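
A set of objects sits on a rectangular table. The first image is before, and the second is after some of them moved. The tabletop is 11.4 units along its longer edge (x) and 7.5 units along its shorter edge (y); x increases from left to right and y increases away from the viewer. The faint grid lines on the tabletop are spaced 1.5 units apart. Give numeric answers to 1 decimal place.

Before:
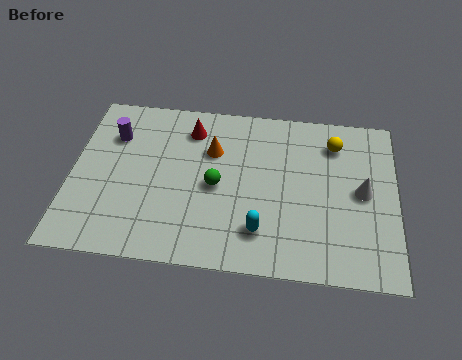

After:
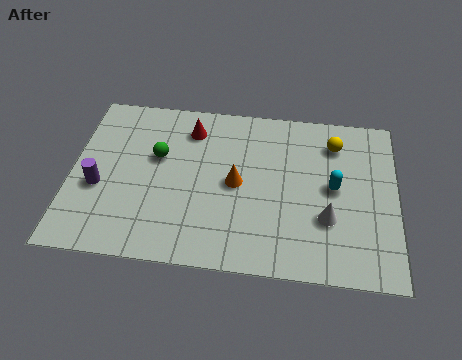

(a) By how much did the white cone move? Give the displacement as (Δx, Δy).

(-1.2, -1.3)

The white cone started near (10.2, 3.8) and ended near (9.0, 2.5).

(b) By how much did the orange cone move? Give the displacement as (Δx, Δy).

(0.9, -1.4)

The orange cone was at about (4.9, 5.1) and moved to about (5.8, 3.7).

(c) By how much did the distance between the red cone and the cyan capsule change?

+0.5

The distance was about 5.0 in the first image and 5.5 in the second, so they moved 0.5 units further apart.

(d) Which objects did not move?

the yellow sphere and the red cone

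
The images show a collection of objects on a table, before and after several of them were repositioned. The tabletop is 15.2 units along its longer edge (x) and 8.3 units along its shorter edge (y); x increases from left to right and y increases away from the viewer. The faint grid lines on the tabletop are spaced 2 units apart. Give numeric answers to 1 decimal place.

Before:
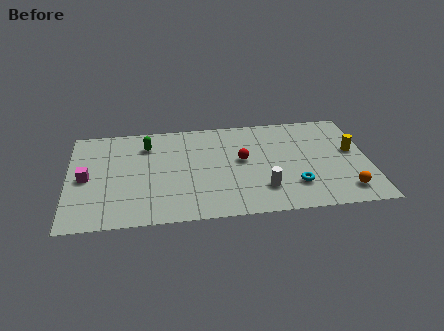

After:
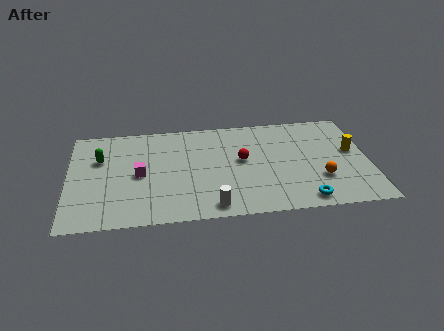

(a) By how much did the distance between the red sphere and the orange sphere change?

-1.6

They were about 6.0 units apart before and 4.4 after — 1.6 units closer together.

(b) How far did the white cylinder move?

2.8

The white cylinder was near (9.8, 2.1) before and (7.2, 1.0) after, so it travelled √(2.6² + 1.1²) ≈ 2.8 units.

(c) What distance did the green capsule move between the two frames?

2.6

The green capsule was near (4.0, 6.4) before and (1.6, 5.5) after, so it travelled √(2.4² + 0.9²) ≈ 2.6 units.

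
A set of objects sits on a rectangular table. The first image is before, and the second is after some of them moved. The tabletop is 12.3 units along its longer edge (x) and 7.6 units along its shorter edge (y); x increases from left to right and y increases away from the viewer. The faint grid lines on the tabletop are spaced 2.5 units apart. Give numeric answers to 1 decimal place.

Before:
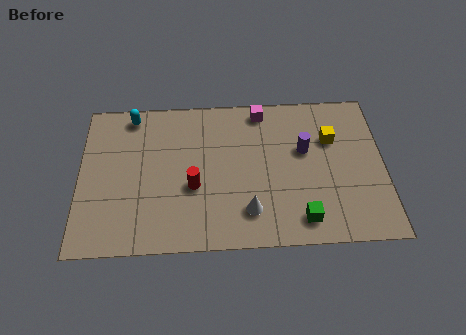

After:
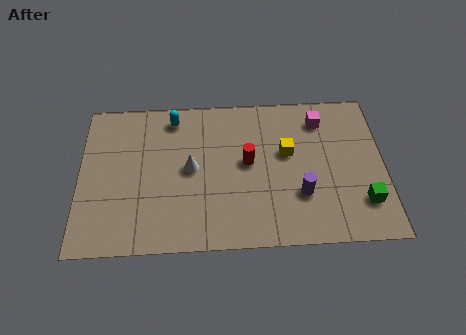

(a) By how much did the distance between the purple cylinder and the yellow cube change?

+1.0

They were about 1.2 units apart before and 2.2 after — 1.0 units further apart.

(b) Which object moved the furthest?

the white cone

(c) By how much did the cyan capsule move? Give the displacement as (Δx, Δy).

(1.7, -0.2)

The cyan capsule started near (2.1, 6.7) and ended near (3.8, 6.5).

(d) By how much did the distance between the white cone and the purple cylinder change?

+0.9

The distance was about 3.7 in the first image and 4.6 in the second, so they moved 0.9 units further apart.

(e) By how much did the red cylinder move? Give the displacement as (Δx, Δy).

(2.2, 1.1)

The red cylinder started near (4.6, 3.0) and ended near (6.8, 4.1).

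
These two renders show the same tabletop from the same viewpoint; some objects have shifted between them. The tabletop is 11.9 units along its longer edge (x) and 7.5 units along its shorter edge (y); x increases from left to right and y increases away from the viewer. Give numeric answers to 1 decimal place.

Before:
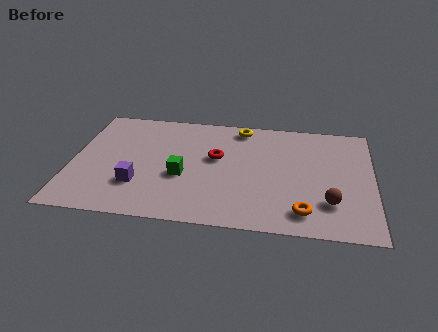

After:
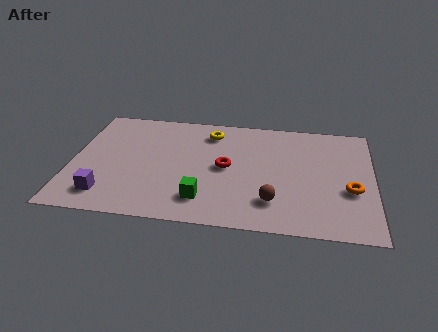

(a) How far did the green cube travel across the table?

1.7

The green cube was near (4.4, 3.0) before and (5.3, 1.6) after, so it travelled √(0.9² + 1.4²) ≈ 1.7 units.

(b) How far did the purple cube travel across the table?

1.4

The purple cube was near (2.7, 2.2) before and (1.5, 1.4) after, so it travelled √(1.2² + 0.8²) ≈ 1.4 units.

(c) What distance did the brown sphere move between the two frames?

2.2

From (10.2, 2.0) to (8.0, 1.8), the brown sphere covered √(2.2² + 0.2²) ≈ 2.2 units.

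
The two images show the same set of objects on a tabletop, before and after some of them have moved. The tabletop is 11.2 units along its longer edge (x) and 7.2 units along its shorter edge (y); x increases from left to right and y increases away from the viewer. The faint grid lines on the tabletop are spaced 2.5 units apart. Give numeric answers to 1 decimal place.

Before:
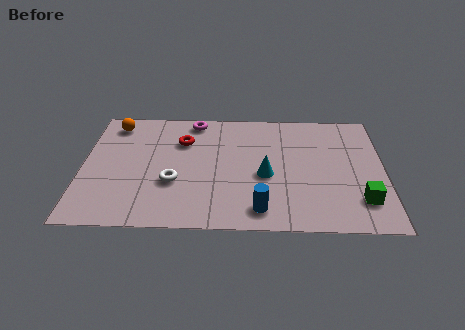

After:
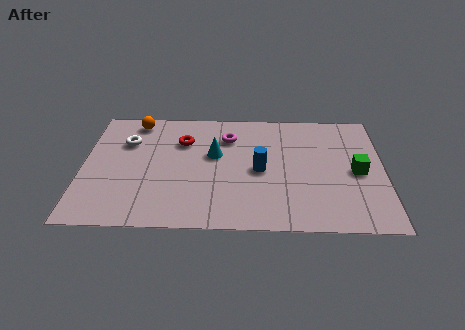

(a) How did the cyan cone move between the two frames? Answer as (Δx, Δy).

(-1.9, 1.2)

The cyan cone was at about (6.8, 3.1) and moved to about (4.9, 4.3).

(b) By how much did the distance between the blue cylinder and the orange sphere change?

-1.9

They were about 7.4 units apart before and 5.5 after — 1.9 units closer together.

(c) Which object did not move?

the red torus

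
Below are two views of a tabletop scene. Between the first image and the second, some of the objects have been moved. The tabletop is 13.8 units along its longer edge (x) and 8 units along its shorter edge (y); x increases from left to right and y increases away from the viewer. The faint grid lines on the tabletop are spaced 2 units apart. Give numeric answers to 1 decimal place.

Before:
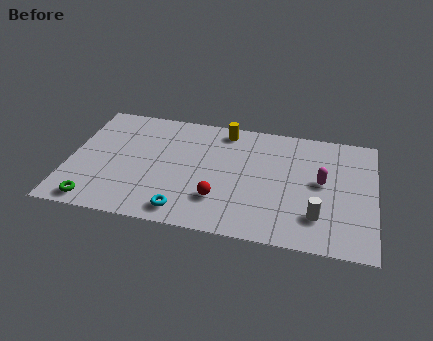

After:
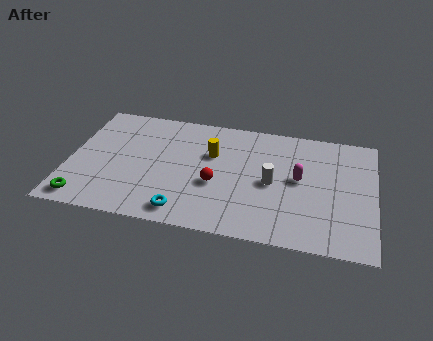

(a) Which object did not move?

the cyan torus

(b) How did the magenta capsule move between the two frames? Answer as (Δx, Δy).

(-1.0, 0.0)

The magenta capsule started near (11.4, 4.3) and ended near (10.4, 4.3).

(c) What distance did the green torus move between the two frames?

0.5

From (1.4, 0.9) to (0.9, 1.0), the green torus covered √(0.5² + 0.1²) ≈ 0.5 units.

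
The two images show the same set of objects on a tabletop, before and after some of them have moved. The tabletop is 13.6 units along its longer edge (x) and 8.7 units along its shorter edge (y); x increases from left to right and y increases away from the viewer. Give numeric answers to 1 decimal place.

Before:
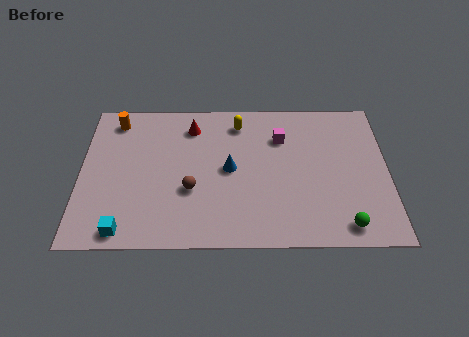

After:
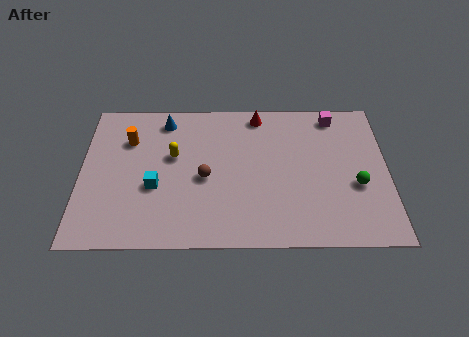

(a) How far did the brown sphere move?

0.9

The brown sphere was near (4.9, 3.2) before and (5.5, 3.9) after, so it travelled √(0.6² + 0.7²) ≈ 0.9 units.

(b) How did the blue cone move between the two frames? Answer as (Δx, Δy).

(-2.9, 3.0)

The blue cone started near (6.6, 4.4) and ended near (3.7, 7.4).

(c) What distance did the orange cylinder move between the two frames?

1.3

The orange cylinder moved from about (1.5, 7.4) to (2.1, 6.2), a distance of √(0.6² + 1.2²) ≈ 1.3.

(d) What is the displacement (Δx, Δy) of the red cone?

(3.0, 0.7)

From the two frames, the red cone sits at roughly (4.9, 7.0) before and (7.9, 7.7) after.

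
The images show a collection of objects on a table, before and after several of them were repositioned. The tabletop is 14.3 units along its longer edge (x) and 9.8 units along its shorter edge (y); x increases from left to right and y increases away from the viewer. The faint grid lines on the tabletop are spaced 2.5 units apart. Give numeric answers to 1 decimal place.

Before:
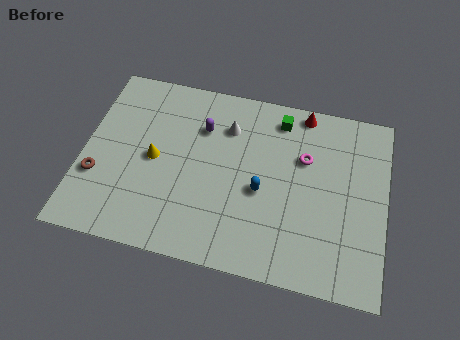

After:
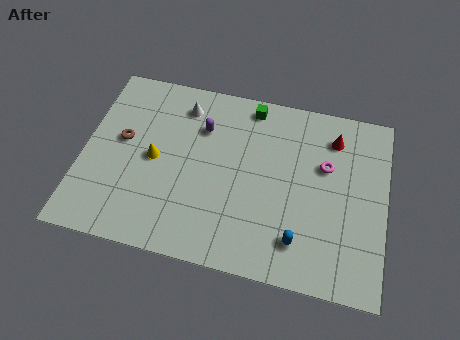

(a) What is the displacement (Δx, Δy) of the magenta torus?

(1.0, -0.2)

The magenta torus started near (10.4, 6.4) and ended near (11.4, 6.2).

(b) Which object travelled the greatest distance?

the blue capsule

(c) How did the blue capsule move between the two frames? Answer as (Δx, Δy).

(1.9, -2.2)

The blue capsule was at about (8.5, 4.2) and moved to about (10.4, 2.0).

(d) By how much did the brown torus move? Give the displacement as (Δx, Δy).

(1.0, 2.2)

The brown torus was at about (0.8, 3.3) and moved to about (1.8, 5.5).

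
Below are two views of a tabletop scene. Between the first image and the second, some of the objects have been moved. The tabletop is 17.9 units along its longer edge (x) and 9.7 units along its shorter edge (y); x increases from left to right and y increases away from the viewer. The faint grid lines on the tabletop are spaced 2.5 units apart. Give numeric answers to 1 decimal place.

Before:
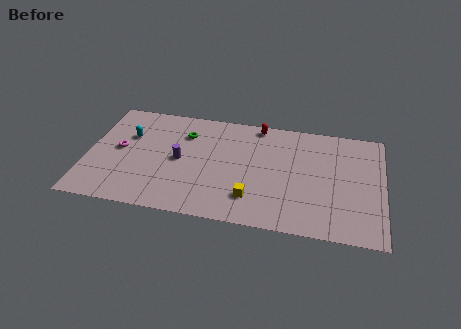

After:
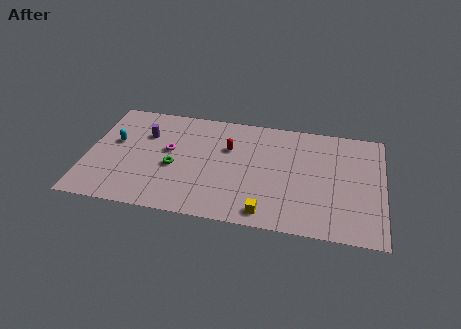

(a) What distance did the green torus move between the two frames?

3.1

From (5.8, 7.2) to (5.3, 4.1), the green torus covered √(0.5² + 3.1²) ≈ 3.1 units.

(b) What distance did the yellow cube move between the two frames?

1.4

The yellow cube was near (10.1, 2.3) before and (11.0, 1.2) after, so it travelled √(0.9² + 1.1²) ≈ 1.4 units.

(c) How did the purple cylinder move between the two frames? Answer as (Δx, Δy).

(-2.2, 1.9)

The purple cylinder started near (5.6, 4.8) and ended near (3.4, 6.7).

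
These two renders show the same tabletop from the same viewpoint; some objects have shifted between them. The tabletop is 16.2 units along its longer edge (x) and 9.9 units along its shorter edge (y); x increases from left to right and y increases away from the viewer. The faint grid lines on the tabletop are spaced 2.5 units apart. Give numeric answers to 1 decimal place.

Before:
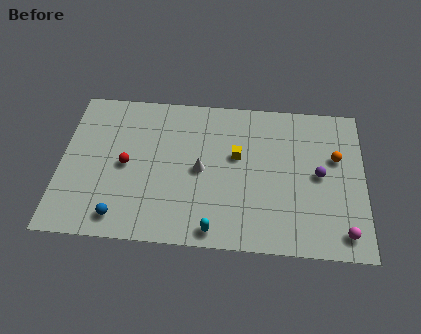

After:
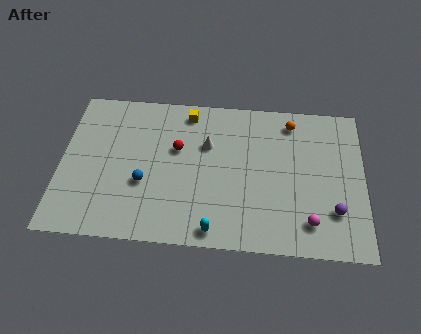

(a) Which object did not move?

the cyan capsule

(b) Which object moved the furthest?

the yellow cube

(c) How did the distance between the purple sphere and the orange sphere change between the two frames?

+4.6

Before: roughly 1.5 units apart; after: 6.1. That's 4.6 units further apart.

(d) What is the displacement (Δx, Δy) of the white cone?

(0.3, 1.7)

From the two frames, the white cone sits at roughly (7.5, 4.8) before and (7.8, 6.5) after.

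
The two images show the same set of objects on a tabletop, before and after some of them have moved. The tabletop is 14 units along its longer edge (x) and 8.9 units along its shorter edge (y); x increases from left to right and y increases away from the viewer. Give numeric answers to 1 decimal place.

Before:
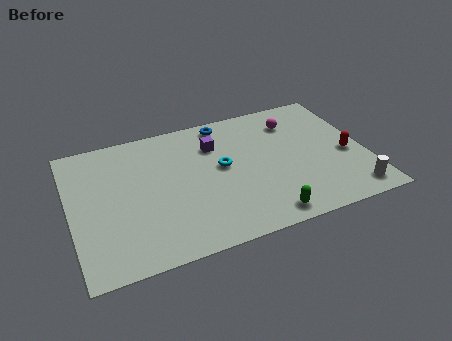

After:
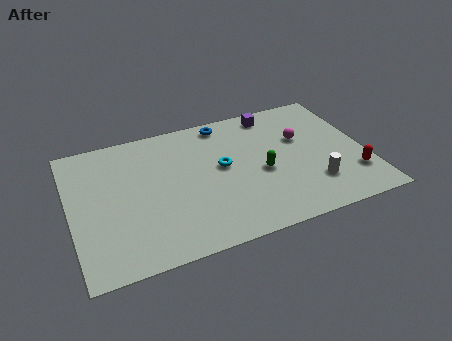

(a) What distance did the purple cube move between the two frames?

3.3

The purple cube was near (7.0, 6.5) before and (10.0, 7.8) after, so it travelled √(3.0² + 1.3²) ≈ 3.3 units.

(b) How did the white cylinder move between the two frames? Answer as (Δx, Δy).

(-1.7, 1.1)

The white cylinder was at about (13.0, 1.2) and moved to about (11.3, 2.3).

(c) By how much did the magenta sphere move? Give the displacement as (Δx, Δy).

(0.2, -1.3)

The magenta sphere started near (10.9, 6.9) and ended near (11.1, 5.6).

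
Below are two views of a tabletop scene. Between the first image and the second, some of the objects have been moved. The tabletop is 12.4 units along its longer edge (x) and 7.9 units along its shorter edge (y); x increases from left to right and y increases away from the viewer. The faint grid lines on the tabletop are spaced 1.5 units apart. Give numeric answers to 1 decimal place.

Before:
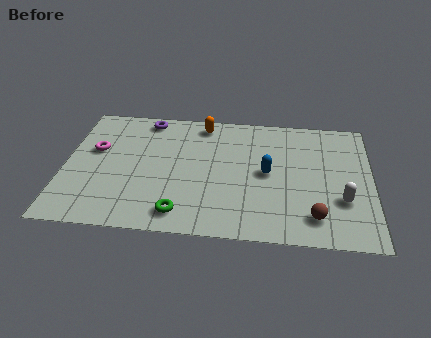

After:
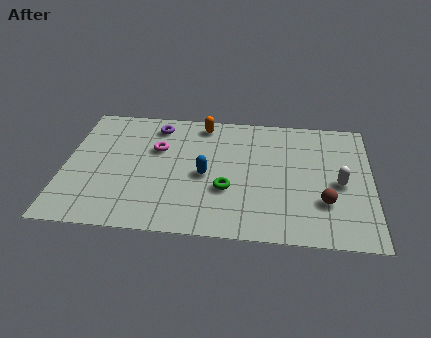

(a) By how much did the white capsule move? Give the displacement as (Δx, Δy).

(-0.1, 1.0)

From the two frames, the white capsule sits at roughly (11.2, 2.6) before and (11.1, 3.6) after.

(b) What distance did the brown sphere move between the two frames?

1.0

The brown sphere was near (10.1, 1.5) before and (10.5, 2.4) after, so it travelled √(0.4² + 0.9²) ≈ 1.0 units.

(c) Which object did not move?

the orange capsule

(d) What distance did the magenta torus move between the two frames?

2.5

From (1.2, 4.8) to (3.7, 5.1), the magenta torus covered √(2.5² + 0.3²) ≈ 2.5 units.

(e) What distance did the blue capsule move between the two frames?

2.5

The blue capsule was near (8.2, 4.0) before and (5.7, 3.6) after, so it travelled √(2.5² + 0.4²) ≈ 2.5 units.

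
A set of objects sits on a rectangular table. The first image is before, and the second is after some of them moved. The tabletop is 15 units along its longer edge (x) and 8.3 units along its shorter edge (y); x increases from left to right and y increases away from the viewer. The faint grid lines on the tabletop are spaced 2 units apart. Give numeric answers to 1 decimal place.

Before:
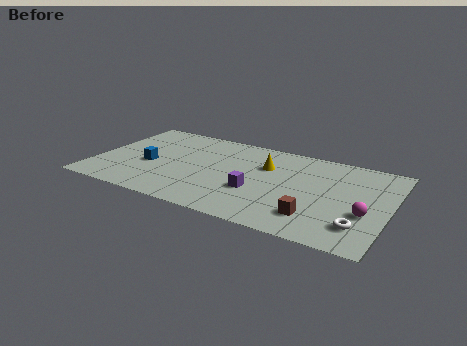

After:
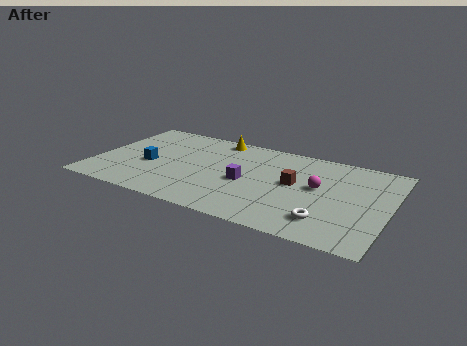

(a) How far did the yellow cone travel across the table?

3.3

From (8.6, 5.6) to (5.8, 7.4), the yellow cone covered √(2.8² + 1.8²) ≈ 3.3 units.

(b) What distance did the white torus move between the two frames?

1.6

The white torus was near (13.7, 1.9) before and (12.1, 1.8) after, so it travelled √(1.6² + 0.1²) ≈ 1.6 units.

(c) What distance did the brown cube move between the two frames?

2.9

The brown cube was near (11.5, 1.9) before and (10.2, 4.5) after, so it travelled √(1.3² + 2.6²) ≈ 2.9 units.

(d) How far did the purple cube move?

0.9

The purple cube was near (8.4, 3.0) before and (7.8, 3.7) after, so it travelled √(0.6² + 0.7²) ≈ 0.9 units.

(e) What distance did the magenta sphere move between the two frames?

2.9

From (13.9, 3.1) to (11.4, 4.6), the magenta sphere covered √(2.5² + 1.5²) ≈ 2.9 units.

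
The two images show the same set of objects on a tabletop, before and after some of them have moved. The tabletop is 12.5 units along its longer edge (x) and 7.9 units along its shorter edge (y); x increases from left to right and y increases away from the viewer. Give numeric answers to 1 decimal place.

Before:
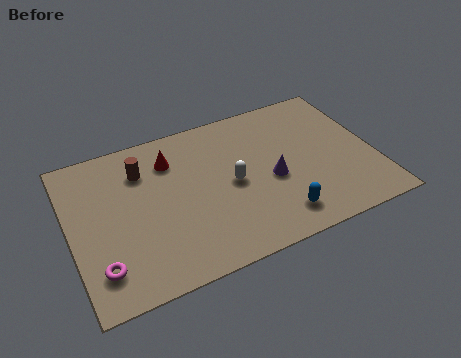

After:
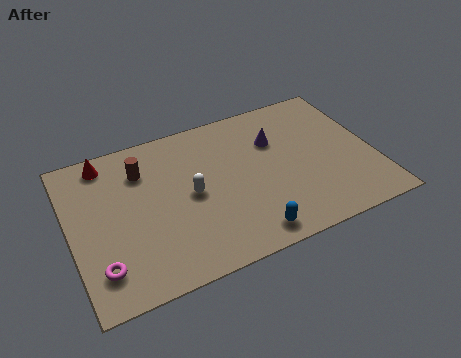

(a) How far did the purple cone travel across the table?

2.0

The purple cone was near (8.2, 3.4) before and (8.6, 5.4) after, so it travelled √(0.4² + 2.0²) ≈ 2.0 units.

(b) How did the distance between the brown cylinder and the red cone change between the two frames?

+0.5

Before: roughly 1.2 units apart; after: 1.7. That's 0.5 units further apart.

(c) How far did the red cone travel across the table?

2.8

From (4.3, 6.0) to (1.7, 6.9), the red cone covered √(2.6² + 0.9²) ≈ 2.8 units.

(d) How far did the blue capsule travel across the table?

1.4

The blue capsule was near (8.2, 1.4) before and (6.9, 1.0) after, so it travelled √(1.3² + 0.4²) ≈ 1.4 units.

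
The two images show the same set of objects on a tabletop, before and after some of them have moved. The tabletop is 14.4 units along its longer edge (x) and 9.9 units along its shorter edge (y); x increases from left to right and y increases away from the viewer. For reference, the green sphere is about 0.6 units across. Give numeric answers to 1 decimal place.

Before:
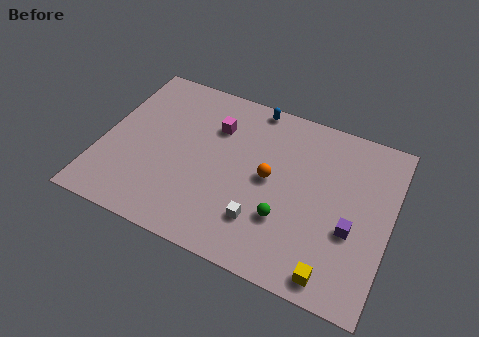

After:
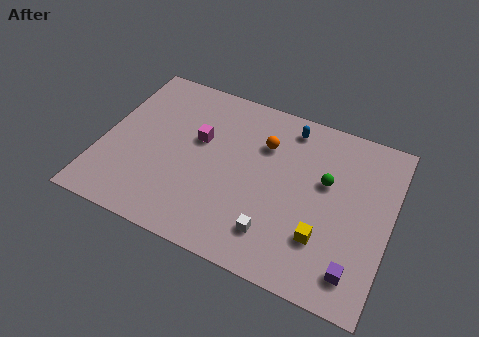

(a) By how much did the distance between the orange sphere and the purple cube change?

+3.0

Before: roughly 4.4 units apart; after: 7.4. That's 3.0 units further apart.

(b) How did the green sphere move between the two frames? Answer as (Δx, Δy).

(1.7, 2.9)

The green sphere started near (9.4, 3.1) and ended near (11.1, 6.0).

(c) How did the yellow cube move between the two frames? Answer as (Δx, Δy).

(-0.7, 1.7)

From the two frames, the yellow cube sits at roughly (12.0, 1.1) before and (11.3, 2.8) after.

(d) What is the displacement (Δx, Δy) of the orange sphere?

(-0.5, 1.9)

From the two frames, the orange sphere sits at roughly (8.4, 5.1) before and (7.9, 7.0) after.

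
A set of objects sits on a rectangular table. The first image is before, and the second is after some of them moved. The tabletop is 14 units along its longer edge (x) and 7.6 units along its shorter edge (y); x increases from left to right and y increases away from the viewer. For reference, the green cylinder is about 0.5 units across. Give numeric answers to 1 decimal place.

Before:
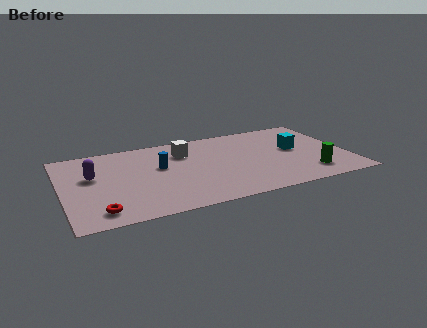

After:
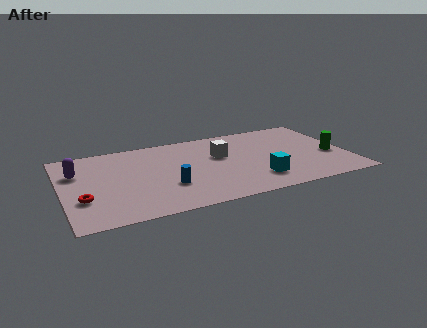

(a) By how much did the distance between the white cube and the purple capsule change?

+2.3

Before: roughly 4.7 units apart; after: 7.0. That's 2.3 units further apart.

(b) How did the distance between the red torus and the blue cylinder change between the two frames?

-0.5

The distance was about 4.6 in the first image and 4.1 in the second, so they moved 0.5 units closer together.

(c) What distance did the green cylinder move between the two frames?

2.0

The green cylinder was near (11.9, 1.6) before and (13.2, 3.1) after, so it travelled √(1.3² + 1.5²) ≈ 2.0 units.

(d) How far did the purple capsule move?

0.9

From (1.5, 4.6) to (0.8, 5.2), the purple capsule covered √(0.7² + 0.6²) ≈ 0.9 units.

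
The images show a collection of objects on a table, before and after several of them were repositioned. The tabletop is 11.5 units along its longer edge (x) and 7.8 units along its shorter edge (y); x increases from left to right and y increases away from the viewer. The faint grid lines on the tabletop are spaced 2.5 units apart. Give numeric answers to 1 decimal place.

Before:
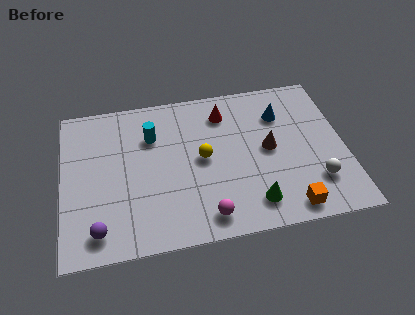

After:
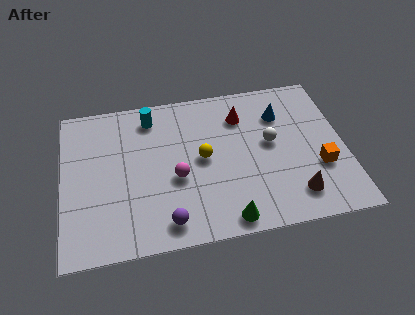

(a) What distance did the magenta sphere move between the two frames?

2.4

From (5.7, 1.1) to (4.6, 3.2), the magenta sphere covered √(1.1² + 2.1²) ≈ 2.4 units.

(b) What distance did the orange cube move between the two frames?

2.3

The orange cube was near (9.0, 0.9) before and (10.4, 2.7) after, so it travelled √(1.4² + 1.8²) ≈ 2.3 units.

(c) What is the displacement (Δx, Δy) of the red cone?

(0.7, -0.3)

The red cone was at about (6.7, 6.2) and moved to about (7.4, 5.9).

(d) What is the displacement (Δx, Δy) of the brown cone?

(0.9, -2.5)

The brown cone started near (8.4, 4.0) and ended near (9.3, 1.5).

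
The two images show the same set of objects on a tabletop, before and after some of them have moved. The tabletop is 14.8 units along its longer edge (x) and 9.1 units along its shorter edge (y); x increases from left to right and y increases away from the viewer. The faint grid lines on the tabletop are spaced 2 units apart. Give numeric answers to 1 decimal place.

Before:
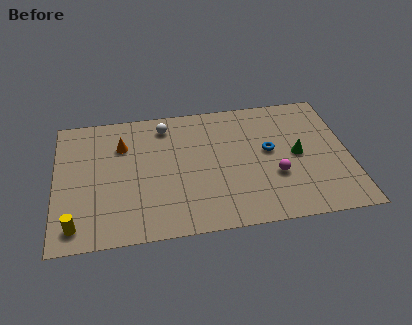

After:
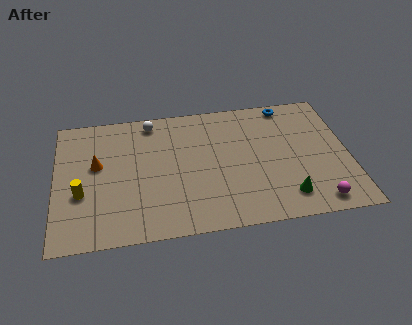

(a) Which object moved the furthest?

the blue torus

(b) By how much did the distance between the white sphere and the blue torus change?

+1.2

They were about 5.8 units apart before and 7.0 after — 1.2 units further apart.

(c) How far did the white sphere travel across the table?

0.8

The white sphere moved from about (5.6, 7.6) to (4.9, 8.0), a distance of √(0.7² + 0.4²) ≈ 0.8.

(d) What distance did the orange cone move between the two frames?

1.8

The orange cone was near (3.4, 6.5) before and (2.1, 5.3) after, so it travelled √(1.3² + 1.2²) ≈ 1.8 units.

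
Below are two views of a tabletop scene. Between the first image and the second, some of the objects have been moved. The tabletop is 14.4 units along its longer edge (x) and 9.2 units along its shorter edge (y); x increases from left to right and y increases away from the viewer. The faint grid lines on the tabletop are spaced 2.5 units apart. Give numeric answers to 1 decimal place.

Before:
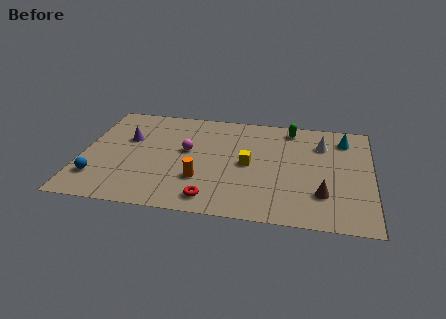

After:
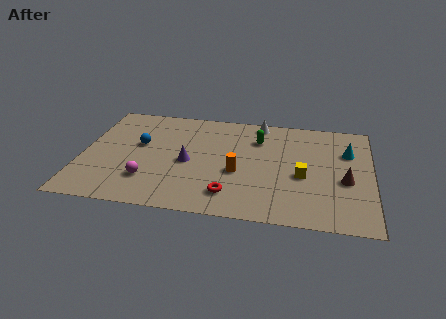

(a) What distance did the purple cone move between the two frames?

3.5

The purple cone was near (2.2, 5.8) before and (5.3, 4.2) after, so it travelled √(3.1² + 1.6²) ≈ 3.5 units.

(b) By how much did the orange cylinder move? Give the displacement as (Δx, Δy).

(1.8, 0.9)

From the two frames, the orange cylinder sits at roughly (6.0, 2.8) before and (7.8, 3.7) after.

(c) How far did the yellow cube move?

2.8

From (8.3, 4.5) to (11.0, 3.9), the yellow cube covered √(2.7² + 0.6²) ≈ 2.8 units.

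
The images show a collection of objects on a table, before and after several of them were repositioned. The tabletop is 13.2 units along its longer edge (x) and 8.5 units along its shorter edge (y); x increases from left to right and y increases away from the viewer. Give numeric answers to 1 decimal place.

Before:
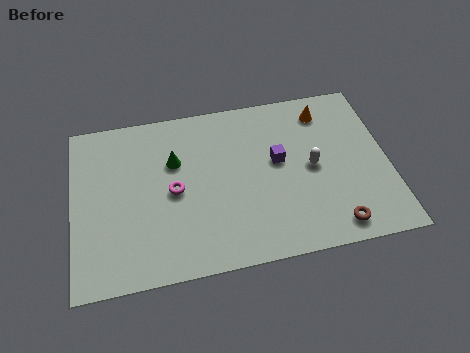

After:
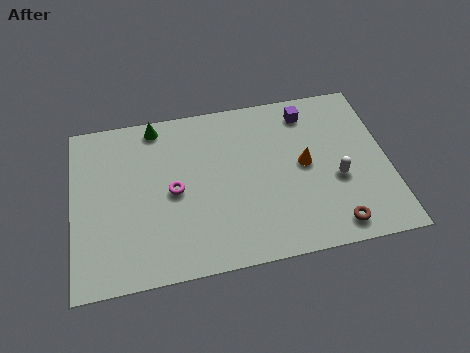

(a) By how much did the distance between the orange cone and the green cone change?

+0.3

They were about 6.6 units apart before and 6.9 after — 0.3 units further apart.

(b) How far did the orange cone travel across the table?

2.8

The orange cone was near (10.7, 7.0) before and (9.7, 4.4) after, so it travelled √(1.0² + 2.6²) ≈ 2.8 units.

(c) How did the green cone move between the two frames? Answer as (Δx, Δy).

(-0.7, 2.0)

The green cone started near (4.3, 5.6) and ended near (3.6, 7.6).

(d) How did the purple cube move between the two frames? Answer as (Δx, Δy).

(1.4, 2.3)

The purple cube was at about (8.6, 4.8) and moved to about (10.0, 7.1).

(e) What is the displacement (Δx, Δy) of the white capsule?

(1.0, -0.8)

The white capsule was at about (10.0, 4.2) and moved to about (11.0, 3.4).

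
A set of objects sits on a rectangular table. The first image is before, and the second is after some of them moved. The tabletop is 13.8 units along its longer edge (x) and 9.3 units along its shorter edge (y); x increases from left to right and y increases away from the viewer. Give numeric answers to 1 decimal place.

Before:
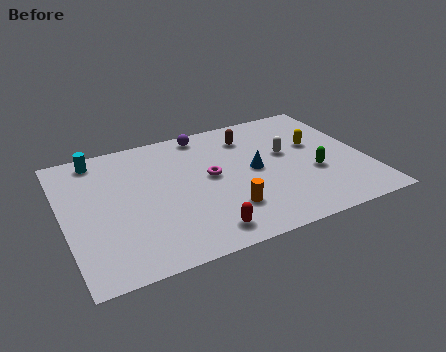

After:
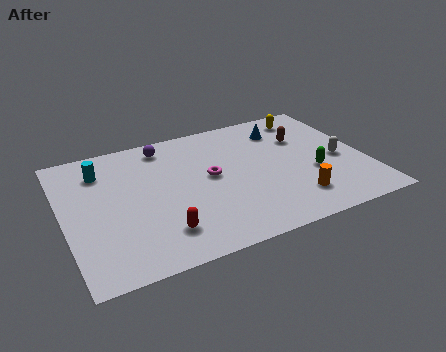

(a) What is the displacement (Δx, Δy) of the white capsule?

(2.3, -1.3)

From the two frames, the white capsule sits at roughly (10.3, 5.4) before and (12.6, 4.1) after.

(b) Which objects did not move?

the magenta torus and the green capsule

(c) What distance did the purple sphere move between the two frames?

1.9

From (6.8, 8.3) to (4.9, 8.0), the purple sphere covered √(1.9² + 0.3²) ≈ 1.9 units.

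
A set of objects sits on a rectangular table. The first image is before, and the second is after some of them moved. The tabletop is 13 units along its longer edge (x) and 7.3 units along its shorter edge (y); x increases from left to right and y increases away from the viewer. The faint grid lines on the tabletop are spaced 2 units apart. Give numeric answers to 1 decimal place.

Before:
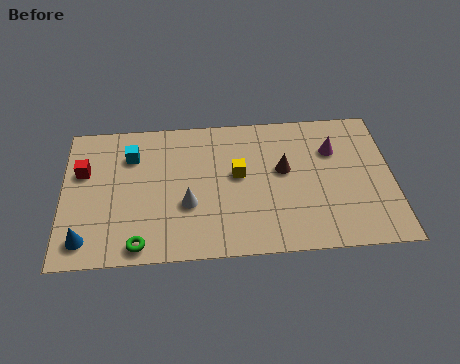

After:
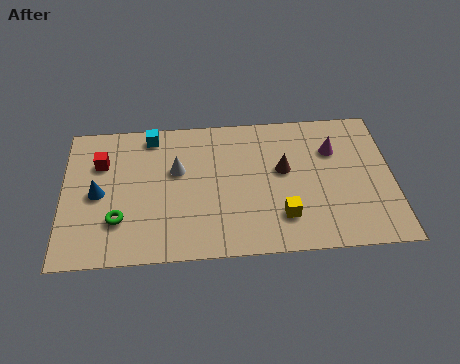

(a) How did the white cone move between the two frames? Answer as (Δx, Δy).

(-0.4, 1.8)

From the two frames, the white cone sits at roughly (4.9, 2.7) before and (4.5, 4.5) after.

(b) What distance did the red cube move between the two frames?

0.8

From (0.8, 4.7) to (1.5, 5.1), the red cube covered √(0.7² + 0.4²) ≈ 0.8 units.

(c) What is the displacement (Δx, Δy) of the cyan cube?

(0.8, 1.0)

From the two frames, the cyan cube sits at roughly (2.7, 5.4) before and (3.5, 6.4) after.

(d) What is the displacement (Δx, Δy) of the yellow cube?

(1.7, -2.3)

The yellow cube started near (6.9, 4.1) and ended near (8.6, 1.8).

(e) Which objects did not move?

the brown cone and the magenta cone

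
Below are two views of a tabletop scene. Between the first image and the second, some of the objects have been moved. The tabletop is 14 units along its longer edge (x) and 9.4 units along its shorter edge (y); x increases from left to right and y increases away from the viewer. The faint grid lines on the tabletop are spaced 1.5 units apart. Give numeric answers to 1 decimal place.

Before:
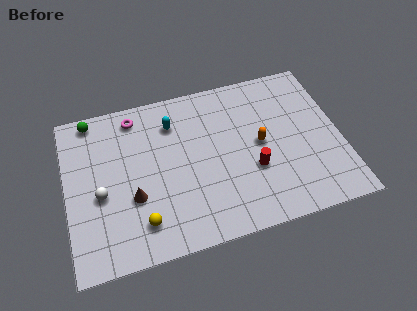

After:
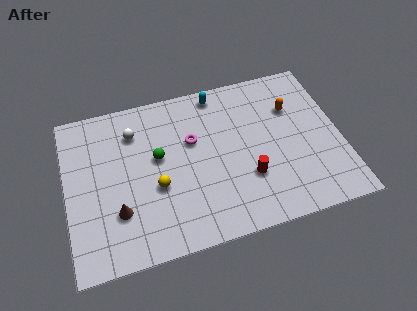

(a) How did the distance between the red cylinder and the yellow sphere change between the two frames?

-1.3

Before: roughly 6.0 units apart; after: 4.7. That's 1.3 units closer together.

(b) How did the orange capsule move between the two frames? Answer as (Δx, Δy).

(1.8, 1.7)

The orange capsule started near (9.9, 4.8) and ended near (11.7, 6.5).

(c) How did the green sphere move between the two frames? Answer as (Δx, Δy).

(3.2, -3.1)

The green sphere started near (1.5, 8.5) and ended near (4.7, 5.4).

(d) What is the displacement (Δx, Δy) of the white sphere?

(1.9, 3.2)

From the two frames, the white sphere sits at roughly (1.7, 4.0) before and (3.6, 7.2) after.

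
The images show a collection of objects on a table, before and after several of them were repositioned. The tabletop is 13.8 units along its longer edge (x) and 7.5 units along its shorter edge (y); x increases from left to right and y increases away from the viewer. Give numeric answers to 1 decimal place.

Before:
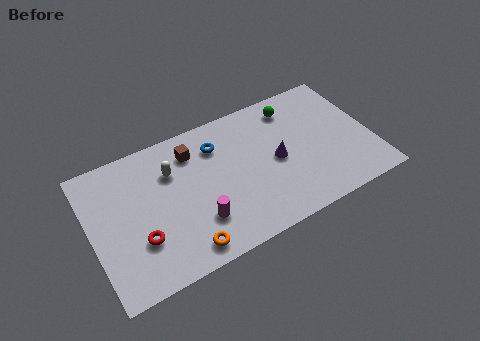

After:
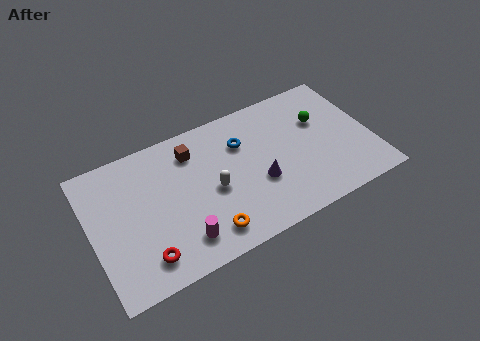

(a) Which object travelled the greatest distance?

the white capsule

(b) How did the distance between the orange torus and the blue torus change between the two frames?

-0.6

The distance was about 5.2 in the first image and 4.6 in the second, so they moved 0.6 units closer together.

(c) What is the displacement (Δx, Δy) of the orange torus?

(1.1, 0.3)

From the two frames, the orange torus sits at roughly (4.2, 1.0) before and (5.3, 1.3) after.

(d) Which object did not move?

the brown cube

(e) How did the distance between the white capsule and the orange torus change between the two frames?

-2.1

They were about 4.3 units apart before and 2.2 after — 2.1 units closer together.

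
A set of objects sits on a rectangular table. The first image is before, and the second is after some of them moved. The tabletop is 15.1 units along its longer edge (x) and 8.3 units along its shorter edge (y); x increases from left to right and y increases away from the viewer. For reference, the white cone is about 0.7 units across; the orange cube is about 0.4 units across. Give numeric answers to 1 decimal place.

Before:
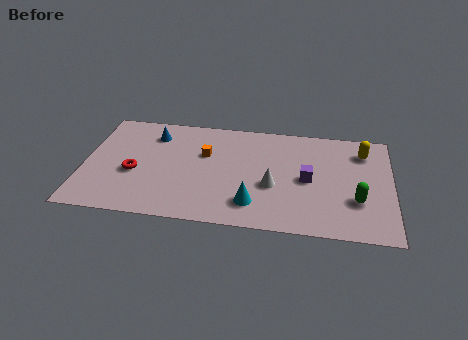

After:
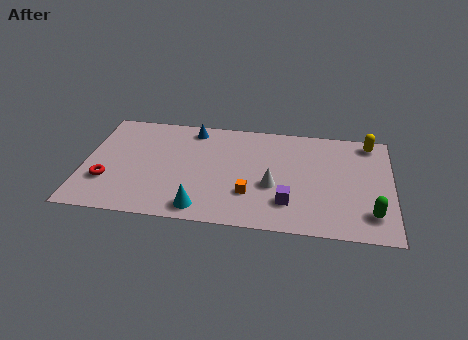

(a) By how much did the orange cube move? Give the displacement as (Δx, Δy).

(2.3, -2.8)

The orange cube started near (5.9, 5.3) and ended near (8.2, 2.5).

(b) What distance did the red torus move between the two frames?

1.5

From (2.5, 3.4) to (1.2, 2.6), the red torus covered √(1.3² + 0.8²) ≈ 1.5 units.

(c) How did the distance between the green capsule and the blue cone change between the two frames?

-0.4

Before: roughly 10.8 units apart; after: 10.4. That's 0.4 units closer together.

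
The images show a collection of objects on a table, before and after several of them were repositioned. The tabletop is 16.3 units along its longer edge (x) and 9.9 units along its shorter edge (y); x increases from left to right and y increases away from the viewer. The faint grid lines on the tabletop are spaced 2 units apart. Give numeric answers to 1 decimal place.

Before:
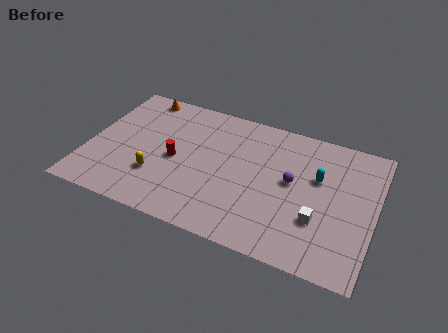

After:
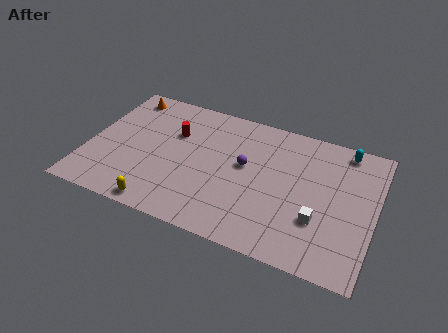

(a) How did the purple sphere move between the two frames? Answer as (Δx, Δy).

(-2.7, 0.2)

The purple sphere was at about (11.6, 5.4) and moved to about (8.9, 5.6).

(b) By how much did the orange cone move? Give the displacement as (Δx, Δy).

(-0.9, -0.3)

From the two frames, the orange cone sits at roughly (2.4, 8.9) before and (1.5, 8.6) after.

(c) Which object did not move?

the white cube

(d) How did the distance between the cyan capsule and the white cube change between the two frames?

+2.7

They were about 3.0 units apart before and 5.7 after — 2.7 units further apart.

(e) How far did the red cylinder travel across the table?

2.0

The red cylinder was near (5.0, 4.6) before and (4.7, 6.6) after, so it travelled √(0.3² + 2.0²) ≈ 2.0 units.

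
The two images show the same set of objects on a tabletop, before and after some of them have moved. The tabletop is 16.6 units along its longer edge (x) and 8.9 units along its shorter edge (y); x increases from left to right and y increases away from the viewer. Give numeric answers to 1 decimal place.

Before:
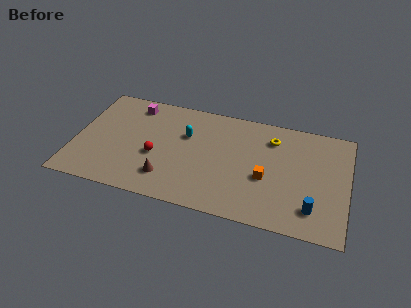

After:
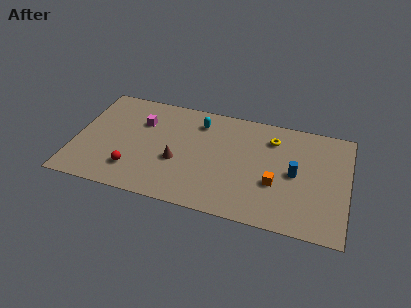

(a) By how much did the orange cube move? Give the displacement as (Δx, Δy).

(0.6, -0.3)

The orange cube started near (11.7, 3.6) and ended near (12.3, 3.3).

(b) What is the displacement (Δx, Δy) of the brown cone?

(0.5, 1.5)

The brown cone started near (5.8, 2.0) and ended near (6.3, 3.5).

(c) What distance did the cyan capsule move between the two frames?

1.5

From (6.7, 5.8) to (7.4, 7.1), the cyan capsule covered √(0.7² + 1.3²) ≈ 1.5 units.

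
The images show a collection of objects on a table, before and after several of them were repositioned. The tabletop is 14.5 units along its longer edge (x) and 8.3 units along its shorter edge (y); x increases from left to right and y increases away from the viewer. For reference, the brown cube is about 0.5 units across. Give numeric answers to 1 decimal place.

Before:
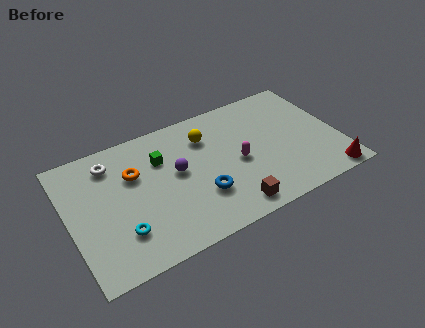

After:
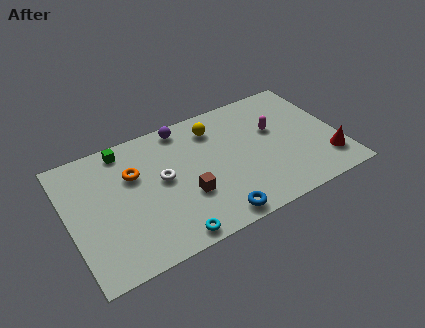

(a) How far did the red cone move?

1.1

The red cone moved from about (13.5, 0.8) to (13.6, 1.9), a distance of √(0.1² + 1.1²) ≈ 1.1.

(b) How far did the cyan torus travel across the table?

2.8

The cyan torus moved from about (2.5, 2.2) to (4.9, 0.8), a distance of √(2.4² + 1.4²) ≈ 2.8.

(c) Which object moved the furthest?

the white torus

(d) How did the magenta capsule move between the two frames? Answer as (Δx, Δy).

(2.2, 1.3)

The magenta capsule started near (9.0, 3.8) and ended near (11.2, 5.1).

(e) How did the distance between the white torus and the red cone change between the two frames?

-3.5

Before: roughly 12.5 units apart; after: 9.0. That's 3.5 units closer together.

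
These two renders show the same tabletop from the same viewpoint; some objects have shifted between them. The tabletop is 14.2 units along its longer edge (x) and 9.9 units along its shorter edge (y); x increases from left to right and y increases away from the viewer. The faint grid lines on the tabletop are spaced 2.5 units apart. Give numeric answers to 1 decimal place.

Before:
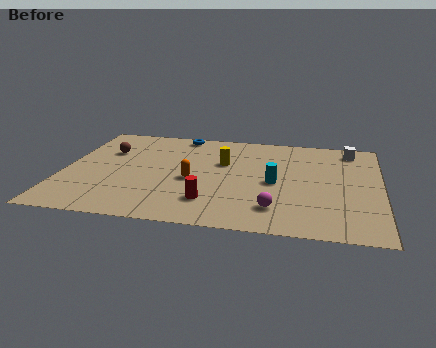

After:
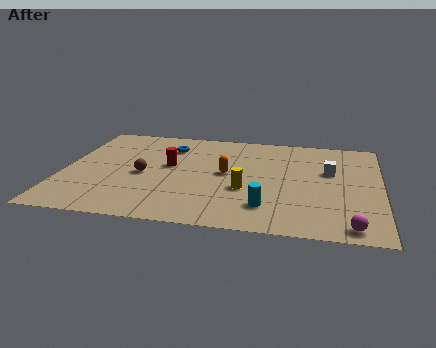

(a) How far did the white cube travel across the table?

2.6

From (12.8, 8.5) to (11.9, 6.1), the white cube covered √(0.9² + 2.4²) ≈ 2.6 units.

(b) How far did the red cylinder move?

3.9

The red cylinder moved from about (6.7, 2.3) to (4.7, 5.6), a distance of √(2.0² + 3.3²) ≈ 3.9.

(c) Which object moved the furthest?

the red cylinder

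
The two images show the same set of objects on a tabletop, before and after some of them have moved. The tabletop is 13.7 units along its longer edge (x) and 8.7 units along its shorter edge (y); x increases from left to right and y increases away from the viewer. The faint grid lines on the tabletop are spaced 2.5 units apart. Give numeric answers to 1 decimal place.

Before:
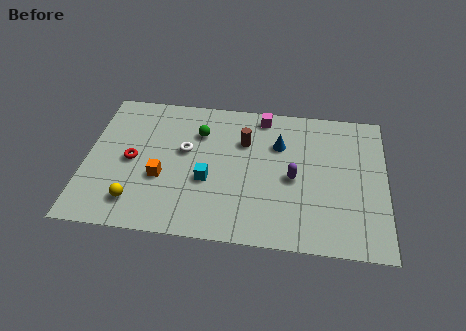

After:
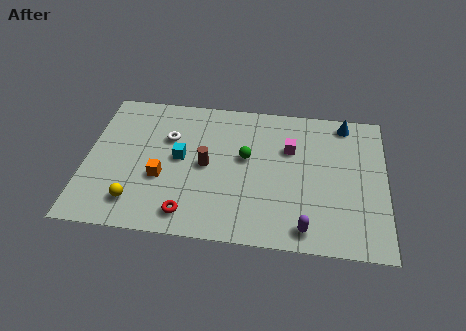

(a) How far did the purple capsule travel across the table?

3.0

The purple capsule moved from about (9.5, 4.0) to (10.1, 1.1), a distance of √(0.6² + 2.9²) ≈ 3.0.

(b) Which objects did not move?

the orange cube and the yellow sphere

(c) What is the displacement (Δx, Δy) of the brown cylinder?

(-1.7, -1.7)

The brown cylinder was at about (7.2, 6.0) and moved to about (5.5, 4.3).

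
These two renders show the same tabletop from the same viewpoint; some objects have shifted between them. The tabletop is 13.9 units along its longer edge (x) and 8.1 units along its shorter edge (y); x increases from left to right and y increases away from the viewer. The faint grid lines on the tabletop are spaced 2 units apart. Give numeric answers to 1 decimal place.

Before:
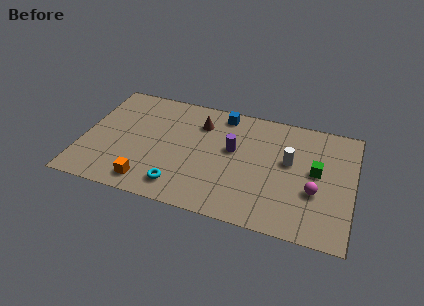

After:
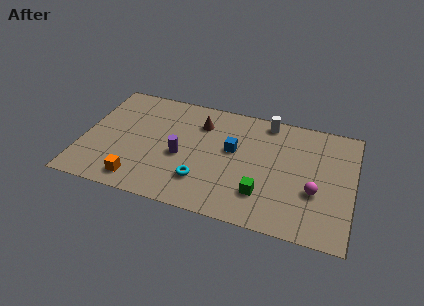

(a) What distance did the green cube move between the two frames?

3.5

The green cube moved from about (12.0, 4.4) to (9.4, 2.1), a distance of √(2.6² + 2.3²) ≈ 3.5.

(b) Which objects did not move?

the magenta sphere and the brown cone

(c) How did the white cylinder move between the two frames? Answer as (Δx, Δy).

(-1.3, 2.5)

From the two frames, the white cylinder sits at roughly (10.6, 4.7) before and (9.3, 7.2) after.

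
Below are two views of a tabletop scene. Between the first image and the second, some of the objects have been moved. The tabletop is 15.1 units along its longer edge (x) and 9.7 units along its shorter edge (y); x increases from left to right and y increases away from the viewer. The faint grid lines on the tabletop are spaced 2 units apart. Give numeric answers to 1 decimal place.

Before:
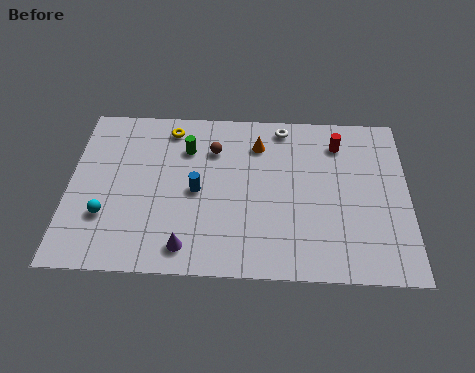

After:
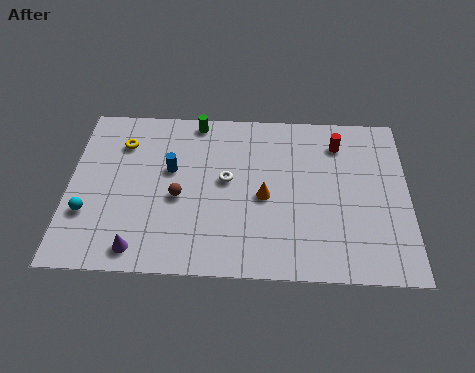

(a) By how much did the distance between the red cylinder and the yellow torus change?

+2.1

They were about 7.6 units apart before and 9.7 after — 2.1 units further apart.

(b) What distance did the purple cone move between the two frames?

2.1

The purple cone moved from about (5.3, 1.4) to (3.2, 1.2), a distance of √(2.1² + 0.2²) ≈ 2.1.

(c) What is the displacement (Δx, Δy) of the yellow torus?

(-2.1, -1.0)

The yellow torus was at about (4.4, 8.3) and moved to about (2.3, 7.3).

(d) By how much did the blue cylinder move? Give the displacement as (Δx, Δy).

(-1.2, 1.2)

From the two frames, the blue cylinder sits at roughly (5.7, 4.6) before and (4.5, 5.8) after.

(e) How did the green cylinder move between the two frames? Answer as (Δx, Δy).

(0.4, 1.7)

The green cylinder started near (5.2, 7.1) and ended near (5.6, 8.8).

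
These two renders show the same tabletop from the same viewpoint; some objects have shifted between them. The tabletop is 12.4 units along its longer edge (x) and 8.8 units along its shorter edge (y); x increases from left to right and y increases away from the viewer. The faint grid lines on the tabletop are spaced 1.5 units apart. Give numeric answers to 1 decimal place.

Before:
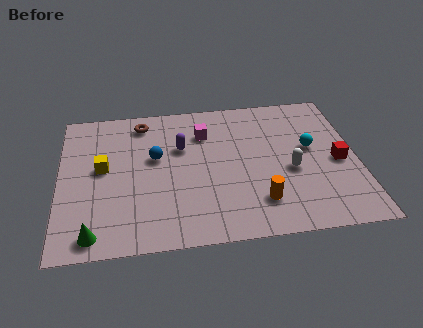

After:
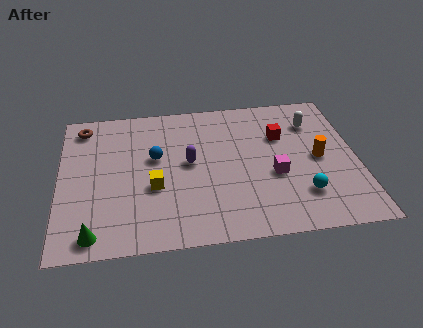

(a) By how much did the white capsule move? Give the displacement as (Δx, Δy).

(1.1, 2.9)

From the two frames, the white capsule sits at roughly (9.6, 3.7) before and (10.7, 6.6) after.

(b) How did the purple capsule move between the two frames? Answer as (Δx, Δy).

(0.3, -1.0)

The purple capsule started near (5.1, 5.7) and ended near (5.4, 4.7).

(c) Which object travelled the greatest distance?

the magenta cube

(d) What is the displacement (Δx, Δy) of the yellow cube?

(2.1, -1.4)

From the two frames, the yellow cube sits at roughly (1.8, 4.8) before and (3.9, 3.4) after.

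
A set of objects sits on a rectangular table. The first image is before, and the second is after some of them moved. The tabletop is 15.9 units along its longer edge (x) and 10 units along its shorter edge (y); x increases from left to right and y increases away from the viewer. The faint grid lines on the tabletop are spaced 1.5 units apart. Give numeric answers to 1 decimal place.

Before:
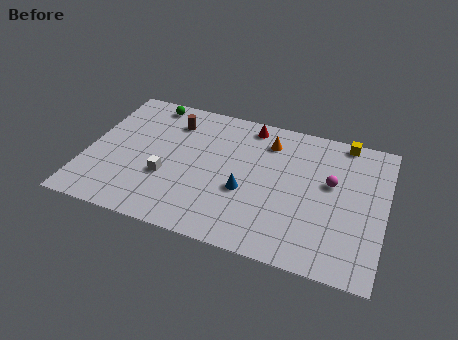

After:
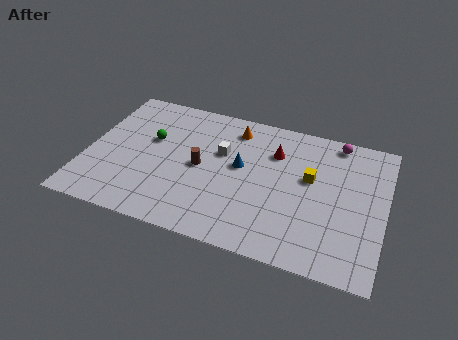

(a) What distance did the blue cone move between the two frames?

1.7

The blue cone moved from about (8.6, 3.9) to (8.2, 5.6), a distance of √(0.4² + 1.7²) ≈ 1.7.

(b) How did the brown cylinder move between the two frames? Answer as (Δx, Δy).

(1.8, -2.9)

The brown cylinder was at about (4.3, 7.8) and moved to about (6.1, 4.9).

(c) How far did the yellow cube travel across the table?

3.7

The yellow cube was near (13.5, 9.2) before and (11.9, 5.9) after, so it travelled √(1.6² + 3.3²) ≈ 3.7 units.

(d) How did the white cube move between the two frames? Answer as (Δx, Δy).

(2.7, 2.7)

The white cube started near (4.4, 3.6) and ended near (7.1, 6.3).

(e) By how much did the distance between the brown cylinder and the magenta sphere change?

-0.8

They were about 8.9 units apart before and 8.1 after — 0.8 units closer together.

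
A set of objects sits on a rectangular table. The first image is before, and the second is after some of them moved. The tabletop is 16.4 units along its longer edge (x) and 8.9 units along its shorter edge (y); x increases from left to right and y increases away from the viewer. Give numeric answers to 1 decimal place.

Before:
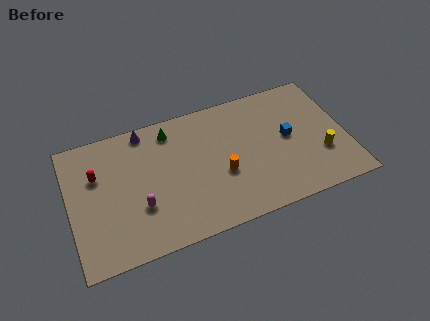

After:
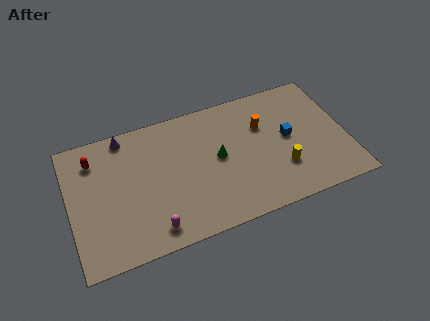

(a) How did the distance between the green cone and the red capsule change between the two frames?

+2.8

Before: roughly 4.8 units apart; after: 7.6. That's 2.8 units further apart.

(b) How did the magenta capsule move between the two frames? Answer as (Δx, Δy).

(0.6, -1.7)

From the two frames, the magenta capsule sits at roughly (4.0, 3.0) before and (4.6, 1.3) after.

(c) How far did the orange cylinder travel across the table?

3.7

The orange cylinder moved from about (8.9, 3.5) to (11.6, 6.0), a distance of √(2.7² + 2.5²) ≈ 3.7.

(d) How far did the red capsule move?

1.1

The red capsule was near (1.7, 5.9) before and (1.6, 7.0) after, so it travelled √(0.1² + 1.1²) ≈ 1.1 units.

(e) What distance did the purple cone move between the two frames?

1.2

The purple cone was near (4.7, 8.0) before and (3.5, 8.0) after, so it travelled √(1.2² + 0.0²) ≈ 1.2 units.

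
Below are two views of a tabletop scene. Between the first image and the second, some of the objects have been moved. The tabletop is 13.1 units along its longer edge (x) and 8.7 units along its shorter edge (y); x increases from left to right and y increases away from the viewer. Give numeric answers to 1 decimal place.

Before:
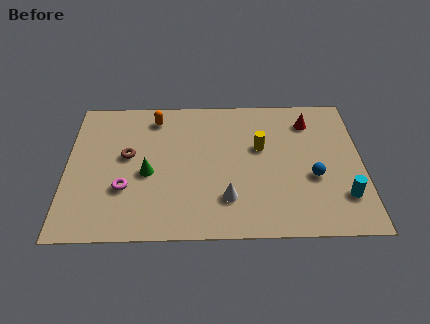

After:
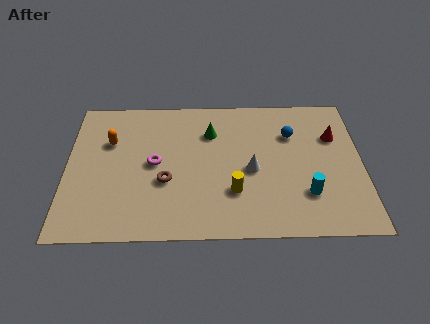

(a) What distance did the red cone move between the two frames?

1.5

The red cone moved from about (10.8, 6.9) to (11.9, 5.9), a distance of √(1.1² + 1.0²) ≈ 1.5.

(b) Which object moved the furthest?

the green cone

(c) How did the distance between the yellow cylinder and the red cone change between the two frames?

+2.9

The distance was about 2.7 in the first image and 5.6 in the second, so they moved 2.9 units further apart.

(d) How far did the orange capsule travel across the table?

2.5

The orange capsule was near (3.9, 7.3) before and (1.9, 5.8) after, so it travelled √(2.0² + 1.5²) ≈ 2.5 units.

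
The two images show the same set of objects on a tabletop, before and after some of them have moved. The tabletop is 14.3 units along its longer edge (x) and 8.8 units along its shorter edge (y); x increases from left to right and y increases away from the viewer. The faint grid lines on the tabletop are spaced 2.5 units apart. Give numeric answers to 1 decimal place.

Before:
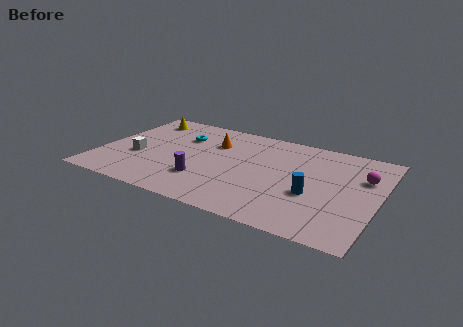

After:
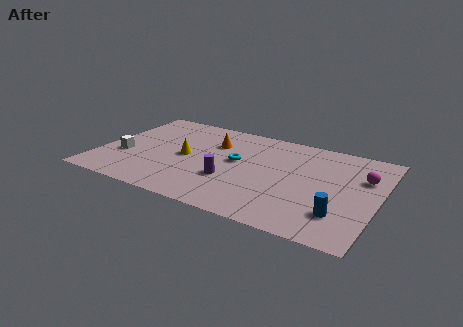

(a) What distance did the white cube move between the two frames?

0.7

The white cube was near (2.0, 3.4) before and (1.3, 3.2) after, so it travelled √(0.7² + 0.2²) ≈ 0.7 units.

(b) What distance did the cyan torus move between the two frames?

3.4

The cyan torus moved from about (3.9, 6.2) to (7.0, 4.9), a distance of √(3.1² + 1.3²) ≈ 3.4.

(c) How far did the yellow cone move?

4.1

From (1.6, 7.3) to (4.4, 4.3), the yellow cone covered √(2.8² + 3.0²) ≈ 4.1 units.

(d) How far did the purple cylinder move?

1.4

The purple cylinder moved from about (5.6, 2.5) to (6.9, 3.0), a distance of √(1.3² + 0.5²) ≈ 1.4.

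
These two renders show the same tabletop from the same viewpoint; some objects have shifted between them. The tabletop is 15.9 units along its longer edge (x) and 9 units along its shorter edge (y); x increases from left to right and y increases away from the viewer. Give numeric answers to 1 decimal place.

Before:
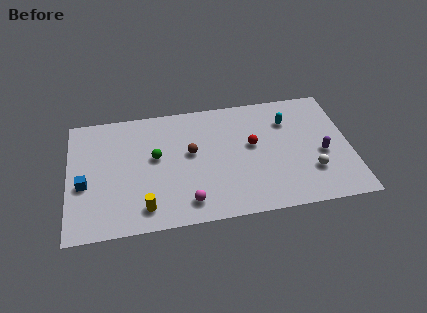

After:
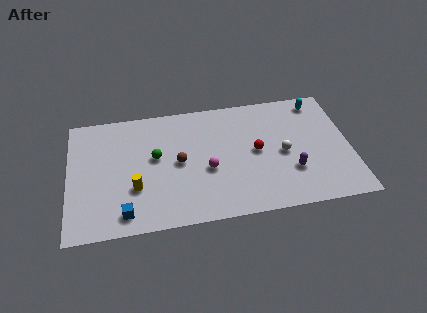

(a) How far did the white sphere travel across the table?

2.2

From (13.6, 2.6) to (12.1, 4.2), the white sphere covered √(1.5² + 1.6²) ≈ 2.2 units.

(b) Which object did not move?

the green sphere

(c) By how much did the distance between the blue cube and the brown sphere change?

-1.7

Before: roughly 6.2 units apart; after: 4.5. That's 1.7 units closer together.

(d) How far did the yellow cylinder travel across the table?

1.6

From (4.2, 1.5) to (3.7, 3.0), the yellow cylinder covered √(0.5² + 1.5²) ≈ 1.6 units.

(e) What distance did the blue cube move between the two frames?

3.3

The blue cube moved from about (0.9, 3.7) to (3.1, 1.3), a distance of √(2.2² + 2.4²) ≈ 3.3.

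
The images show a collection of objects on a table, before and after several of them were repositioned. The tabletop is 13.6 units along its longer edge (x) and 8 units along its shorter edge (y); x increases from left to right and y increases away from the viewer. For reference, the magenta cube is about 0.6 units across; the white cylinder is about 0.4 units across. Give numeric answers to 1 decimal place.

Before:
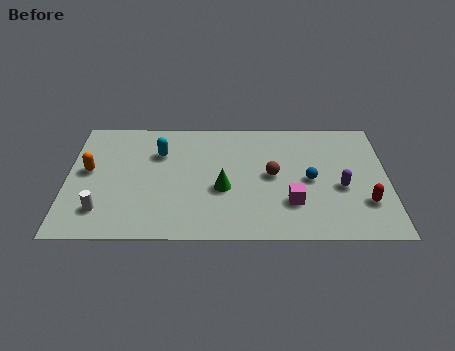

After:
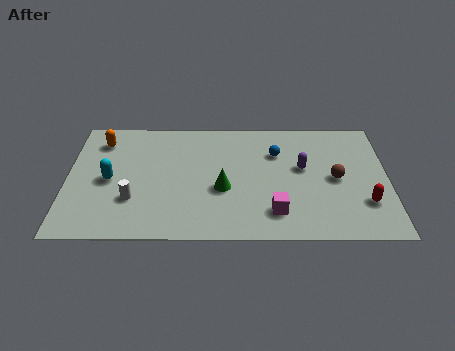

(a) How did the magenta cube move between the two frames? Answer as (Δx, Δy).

(-0.7, -0.6)

The magenta cube was at about (9.5, 2.3) and moved to about (8.8, 1.7).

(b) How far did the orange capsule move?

2.1

From (0.9, 4.4) to (1.4, 6.4), the orange capsule covered √(0.5² + 2.0²) ≈ 2.1 units.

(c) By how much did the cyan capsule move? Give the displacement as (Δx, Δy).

(-2.1, -1.8)

The cyan capsule was at about (3.9, 5.6) and moved to about (1.8, 3.8).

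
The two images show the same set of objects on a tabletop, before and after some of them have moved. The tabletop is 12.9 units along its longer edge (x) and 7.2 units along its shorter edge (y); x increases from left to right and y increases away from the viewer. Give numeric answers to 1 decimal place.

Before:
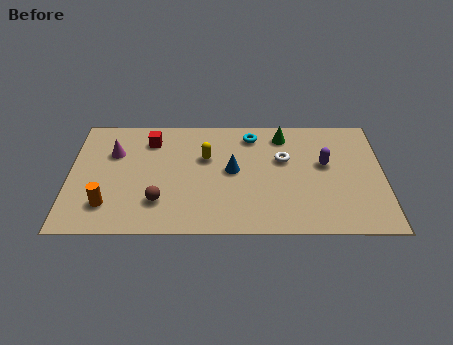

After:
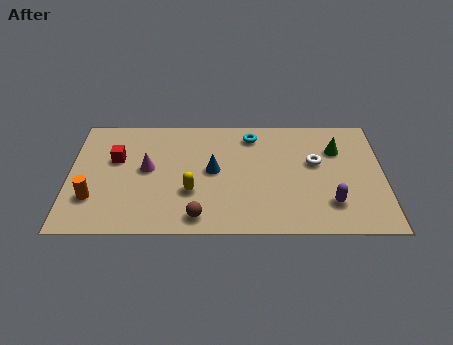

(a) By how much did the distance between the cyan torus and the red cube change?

+1.6

They were about 4.2 units apart before and 5.8 after — 1.6 units further apart.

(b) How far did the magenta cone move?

1.7

From (1.8, 4.9) to (3.2, 3.9), the magenta cone covered √(1.4² + 1.0²) ≈ 1.7 units.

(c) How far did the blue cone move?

0.8

The blue cone was near (6.7, 3.8) before and (5.9, 3.8) after, so it travelled √(0.8² + 0.0²) ≈ 0.8 units.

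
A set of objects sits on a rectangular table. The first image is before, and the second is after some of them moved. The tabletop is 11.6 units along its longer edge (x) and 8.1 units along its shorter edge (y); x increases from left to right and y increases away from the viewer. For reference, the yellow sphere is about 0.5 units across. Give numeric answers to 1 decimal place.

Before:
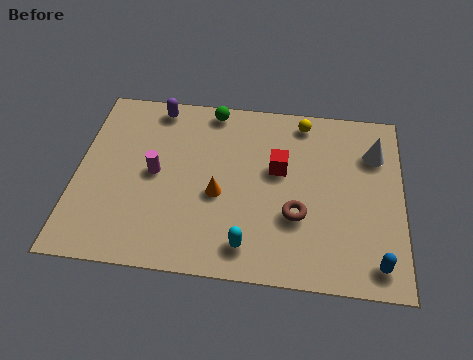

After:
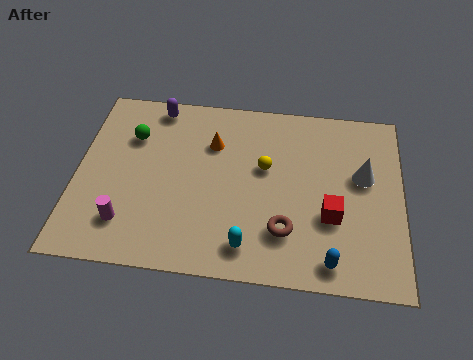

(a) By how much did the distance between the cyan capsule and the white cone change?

-1.1

The distance was about 6.4 in the first image and 5.3 in the second, so they moved 1.1 units closer together.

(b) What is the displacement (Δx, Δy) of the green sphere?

(-2.8, -1.6)

The green sphere started near (4.7, 7.3) and ended near (1.9, 5.7).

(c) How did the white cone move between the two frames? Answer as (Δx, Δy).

(-0.4, -1.1)

The white cone started near (10.6, 5.9) and ended near (10.2, 4.8).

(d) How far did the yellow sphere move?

2.6

The yellow sphere moved from about (8.0, 7.1) to (6.7, 4.8), a distance of √(1.3² + 2.3²) ≈ 2.6.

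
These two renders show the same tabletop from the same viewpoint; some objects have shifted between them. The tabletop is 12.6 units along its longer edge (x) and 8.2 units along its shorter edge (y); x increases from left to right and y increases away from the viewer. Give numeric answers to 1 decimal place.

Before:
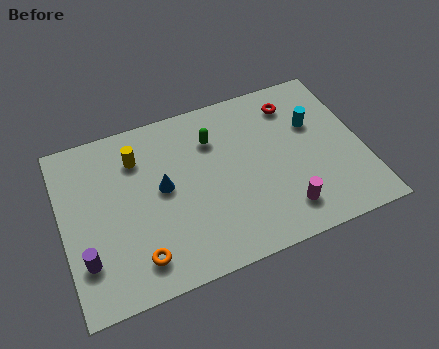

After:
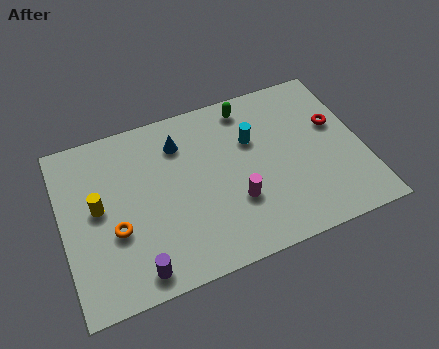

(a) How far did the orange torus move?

1.8

From (2.9, 1.5) to (2.1, 3.1), the orange torus covered √(0.8² + 1.6²) ≈ 1.8 units.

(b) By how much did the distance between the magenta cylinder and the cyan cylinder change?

-1.2

Before: roughly 4.1 units apart; after: 2.9. That's 1.2 units closer together.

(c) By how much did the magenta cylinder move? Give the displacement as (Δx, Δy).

(-1.9, 1.1)

From the two frames, the magenta cylinder sits at roughly (9.0, 1.6) before and (7.1, 2.7) after.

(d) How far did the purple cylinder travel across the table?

2.3

The purple cylinder was near (0.8, 2.2) before and (2.8, 1.0) after, so it travelled √(2.0² + 1.2²) ≈ 2.3 units.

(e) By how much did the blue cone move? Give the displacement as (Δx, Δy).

(0.9, 1.9)

The blue cone started near (4.2, 4.4) and ended near (5.1, 6.3).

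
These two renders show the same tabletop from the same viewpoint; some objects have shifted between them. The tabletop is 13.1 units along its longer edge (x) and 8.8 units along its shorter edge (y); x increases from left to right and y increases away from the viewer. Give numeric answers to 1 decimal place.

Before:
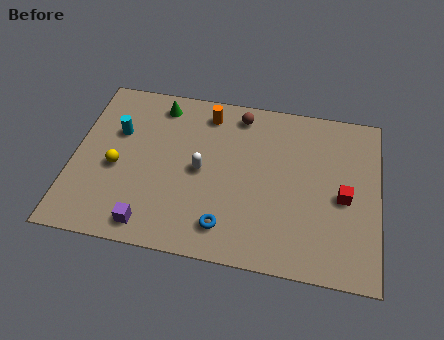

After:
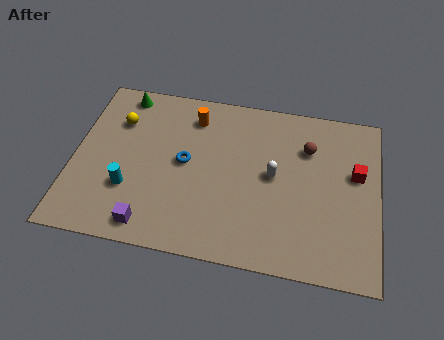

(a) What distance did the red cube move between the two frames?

1.4

The red cube was near (11.6, 4.0) before and (12.1, 5.3) after, so it travelled √(0.5² + 1.3²) ≈ 1.4 units.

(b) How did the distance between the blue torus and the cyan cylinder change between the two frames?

-3.5

Before: roughly 6.4 units apart; after: 2.9. That's 3.5 units closer together.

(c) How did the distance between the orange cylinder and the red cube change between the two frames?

+0.4

Before: roughly 6.9 units apart; after: 7.3. That's 0.4 units further apart.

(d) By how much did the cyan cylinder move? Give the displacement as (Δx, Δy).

(0.7, -2.9)

The cyan cylinder started near (1.8, 5.7) and ended near (2.5, 2.8).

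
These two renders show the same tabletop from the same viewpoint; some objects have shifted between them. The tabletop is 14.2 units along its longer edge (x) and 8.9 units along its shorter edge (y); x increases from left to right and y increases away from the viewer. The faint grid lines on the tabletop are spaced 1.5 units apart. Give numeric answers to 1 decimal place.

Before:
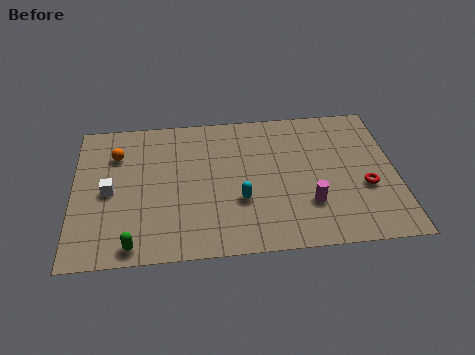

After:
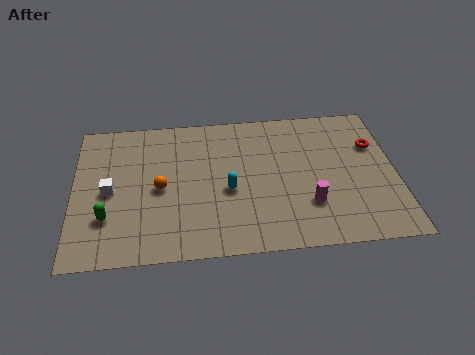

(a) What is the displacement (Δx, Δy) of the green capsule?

(-1.1, 1.7)

The green capsule started near (2.6, 0.9) and ended near (1.5, 2.6).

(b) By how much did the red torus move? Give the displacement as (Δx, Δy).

(0.5, 2.6)

From the two frames, the red torus sits at roughly (12.8, 3.4) before and (13.3, 6.0) after.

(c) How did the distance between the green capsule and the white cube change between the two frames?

-1.8

The distance was about 3.4 in the first image and 1.6 in the second, so they moved 1.8 units closer together.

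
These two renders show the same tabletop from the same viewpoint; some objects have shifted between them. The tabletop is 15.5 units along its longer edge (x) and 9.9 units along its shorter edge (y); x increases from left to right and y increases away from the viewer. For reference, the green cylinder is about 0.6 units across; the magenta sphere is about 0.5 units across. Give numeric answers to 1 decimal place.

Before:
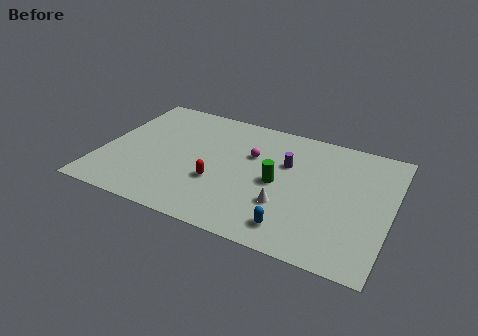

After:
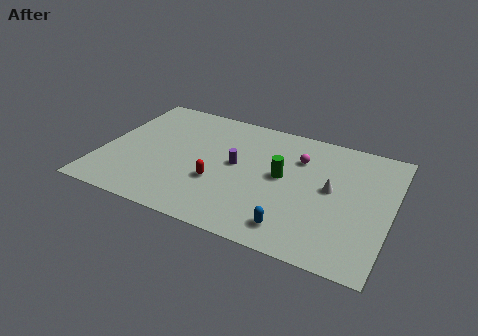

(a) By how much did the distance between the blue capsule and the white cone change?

+2.4

The distance was about 1.6 in the first image and 4.0 in the second, so they moved 2.4 units further apart.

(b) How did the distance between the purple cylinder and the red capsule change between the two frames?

-2.5

They were about 4.5 units apart before and 2.0 after — 2.5 units closer together.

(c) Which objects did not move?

the blue capsule and the red capsule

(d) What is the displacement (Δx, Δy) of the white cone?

(2.2, 2.2)

From the two frames, the white cone sits at roughly (10.1, 3.1) before and (12.3, 5.3) after.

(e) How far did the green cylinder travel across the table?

0.6

The green cylinder was near (9.5, 4.7) before and (9.7, 5.3) after, so it travelled √(0.2² + 0.6²) ≈ 0.6 units.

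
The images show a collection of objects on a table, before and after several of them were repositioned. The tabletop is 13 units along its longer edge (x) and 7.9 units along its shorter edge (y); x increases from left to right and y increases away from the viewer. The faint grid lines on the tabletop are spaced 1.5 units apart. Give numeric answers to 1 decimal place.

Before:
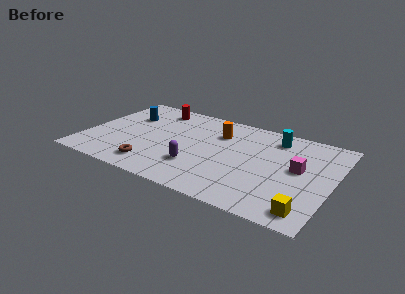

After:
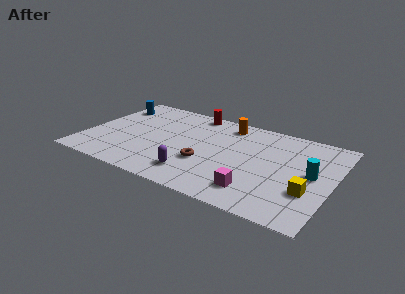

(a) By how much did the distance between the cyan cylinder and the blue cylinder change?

+3.3

Before: roughly 7.9 units apart; after: 11.2. That's 3.3 units further apart.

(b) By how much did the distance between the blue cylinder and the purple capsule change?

+1.7

They were about 5.2 units apart before and 6.9 after — 1.7 units further apart.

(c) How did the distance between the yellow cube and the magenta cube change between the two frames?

-0.5

Before: roughly 3.3 units apart; after: 2.8. That's 0.5 units closer together.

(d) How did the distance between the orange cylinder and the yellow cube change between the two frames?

-0.6

The distance was about 6.9 in the first image and 6.3 in the second, so they moved 0.6 units closer together.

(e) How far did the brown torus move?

3.0

From (3.9, 1.4) to (6.5, 2.8), the brown torus covered √(2.6² + 1.4²) ≈ 3.0 units.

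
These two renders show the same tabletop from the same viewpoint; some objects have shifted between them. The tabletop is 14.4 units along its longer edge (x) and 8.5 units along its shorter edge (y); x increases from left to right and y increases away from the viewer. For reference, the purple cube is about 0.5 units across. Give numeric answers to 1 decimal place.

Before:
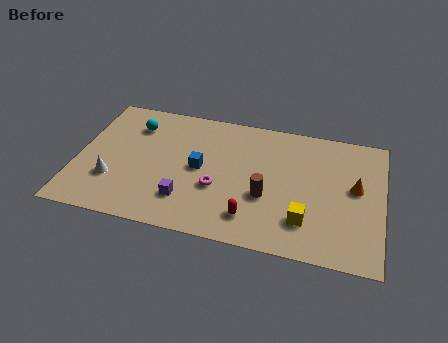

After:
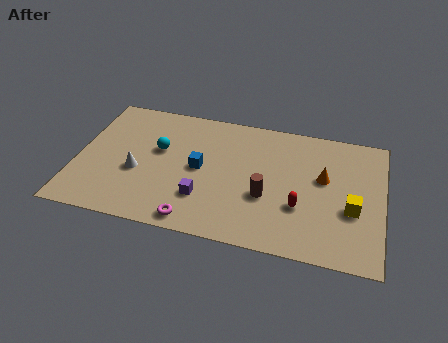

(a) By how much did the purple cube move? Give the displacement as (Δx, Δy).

(0.8, 0.3)

The purple cube was at about (5.3, 2.1) and moved to about (6.1, 2.4).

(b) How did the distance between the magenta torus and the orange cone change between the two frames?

+0.5

Before: roughly 6.6 units apart; after: 7.1. That's 0.5 units further apart.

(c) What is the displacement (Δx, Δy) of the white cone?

(1.1, 0.8)

From the two frames, the white cone sits at roughly (1.8, 2.6) before and (2.9, 3.4) after.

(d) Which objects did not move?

the blue cube and the brown cylinder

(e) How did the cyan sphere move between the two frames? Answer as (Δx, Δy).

(1.3, -1.4)

The cyan sphere started near (2.5, 6.5) and ended near (3.8, 5.1).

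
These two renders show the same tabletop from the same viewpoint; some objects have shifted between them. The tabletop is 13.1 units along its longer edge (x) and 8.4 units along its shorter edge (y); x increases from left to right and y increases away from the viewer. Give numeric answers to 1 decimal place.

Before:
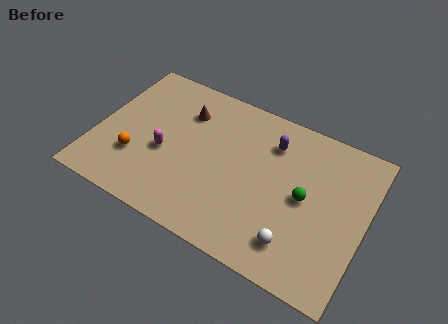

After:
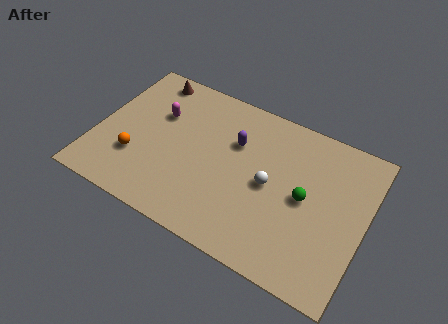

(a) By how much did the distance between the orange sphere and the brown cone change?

+0.7

The distance was about 4.1 in the first image and 4.8 in the second, so they moved 0.7 units further apart.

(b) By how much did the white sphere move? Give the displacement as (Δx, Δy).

(-1.6, 2.4)

From the two frames, the white sphere sits at roughly (10.1, 1.7) before and (8.5, 4.1) after.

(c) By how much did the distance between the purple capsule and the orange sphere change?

-1.9

The distance was about 7.3 in the first image and 5.4 in the second, so they moved 1.9 units closer together.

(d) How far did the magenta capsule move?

2.1

The magenta capsule moved from about (3.4, 3.5) to (2.8, 5.5), a distance of √(0.6² + 2.0²) ≈ 2.1.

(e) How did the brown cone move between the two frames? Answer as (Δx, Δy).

(-2.0, 1.2)

The brown cone started near (4.0, 6.2) and ended near (2.0, 7.4).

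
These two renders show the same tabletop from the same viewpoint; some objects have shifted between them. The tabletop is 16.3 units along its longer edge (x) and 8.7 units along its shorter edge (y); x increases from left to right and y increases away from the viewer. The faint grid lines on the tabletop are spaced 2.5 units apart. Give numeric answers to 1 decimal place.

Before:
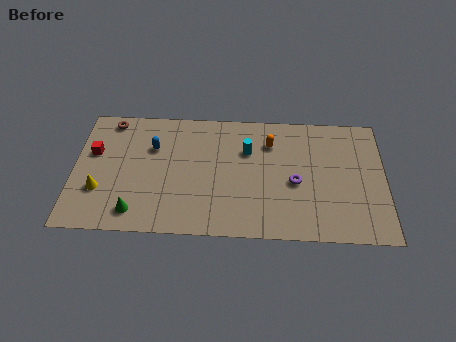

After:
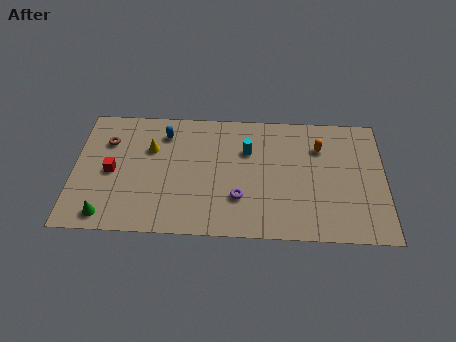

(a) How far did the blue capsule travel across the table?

1.2

From (4.1, 5.9) to (4.7, 6.9), the blue capsule covered √(0.6² + 1.0²) ≈ 1.2 units.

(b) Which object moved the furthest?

the yellow cone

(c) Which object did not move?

the cyan cylinder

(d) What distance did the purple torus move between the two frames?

3.1

The purple torus moved from about (11.6, 3.8) to (8.7, 2.6), a distance of √(2.9² + 1.2²) ≈ 3.1.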